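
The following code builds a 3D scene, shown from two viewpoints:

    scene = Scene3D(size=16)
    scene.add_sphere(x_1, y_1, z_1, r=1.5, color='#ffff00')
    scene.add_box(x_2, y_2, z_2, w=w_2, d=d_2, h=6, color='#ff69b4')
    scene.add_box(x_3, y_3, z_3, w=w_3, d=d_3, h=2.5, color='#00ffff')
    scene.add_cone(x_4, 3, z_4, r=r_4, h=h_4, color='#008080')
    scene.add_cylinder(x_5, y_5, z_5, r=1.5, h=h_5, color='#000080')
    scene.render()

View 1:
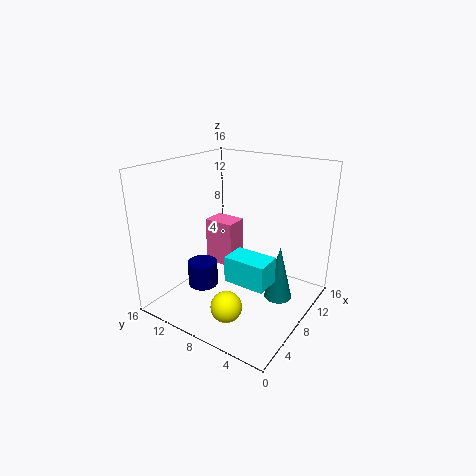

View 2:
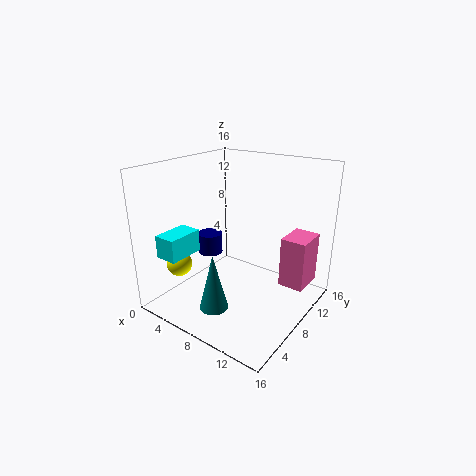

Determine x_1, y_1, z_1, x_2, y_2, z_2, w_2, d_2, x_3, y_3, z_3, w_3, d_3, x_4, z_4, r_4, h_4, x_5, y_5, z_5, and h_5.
x_1 = 1.5
y_1 = 5
z_1 = 4
x_2 = 11.5
y_2 = 11.5
z_2 = 1.5
w_2 = 3
d_2 = 4
x_3 = 2
y_3 = 1.5
z_3 = 6.5
w_3 = 2.5
d_3 = 4
x_4 = 8.5
z_4 = 2
r_4 = 1.5
h_4 = 6
x_5 = 3
y_5 = 9
z_5 = 4.5
h_5 = 2.5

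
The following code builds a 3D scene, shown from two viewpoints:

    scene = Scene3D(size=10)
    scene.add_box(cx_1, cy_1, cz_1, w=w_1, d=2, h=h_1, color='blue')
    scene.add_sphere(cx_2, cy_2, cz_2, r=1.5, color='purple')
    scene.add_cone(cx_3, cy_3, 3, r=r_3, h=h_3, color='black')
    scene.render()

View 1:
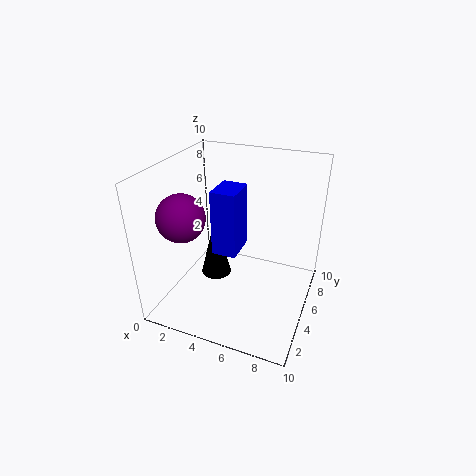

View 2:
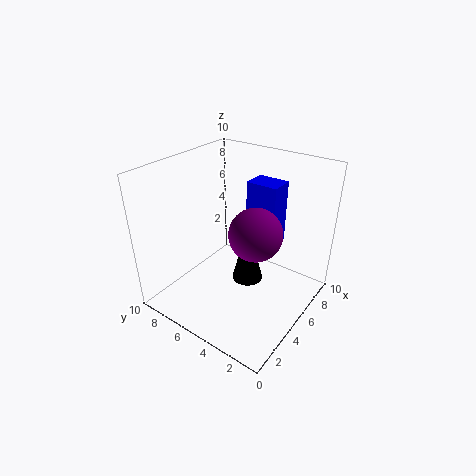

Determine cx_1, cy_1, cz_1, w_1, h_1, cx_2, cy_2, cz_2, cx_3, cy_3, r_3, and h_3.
cx_1 = 4.5, cy_1 = 2, cz_1 = 5.5, w_1 = 1.5, h_1 = 4, cx_2 = 2.5, cy_2 = 2, cz_2 = 7.5, cx_3 = 4, cy_3 = 3.5, r_3 = 1, h_3 = 4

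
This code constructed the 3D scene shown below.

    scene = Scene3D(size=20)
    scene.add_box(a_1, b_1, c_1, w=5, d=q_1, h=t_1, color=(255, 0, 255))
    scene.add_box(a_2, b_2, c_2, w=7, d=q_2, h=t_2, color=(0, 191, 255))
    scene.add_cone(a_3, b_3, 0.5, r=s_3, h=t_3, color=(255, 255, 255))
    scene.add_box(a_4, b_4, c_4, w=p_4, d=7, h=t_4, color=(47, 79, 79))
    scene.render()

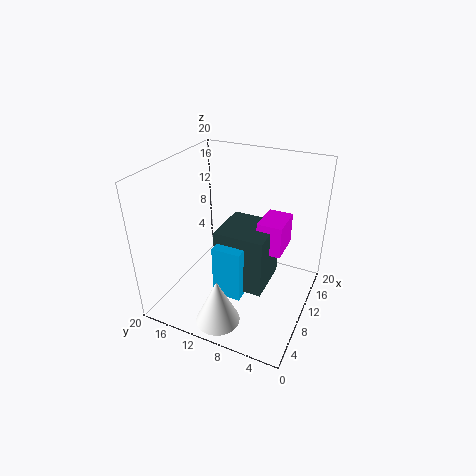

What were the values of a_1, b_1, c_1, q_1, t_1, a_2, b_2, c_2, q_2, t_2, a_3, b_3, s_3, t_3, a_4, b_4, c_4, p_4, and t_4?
a_1 = 10.5
b_1 = 4
c_1 = 8
q_1 = 3.5
t_1 = 4.5
a_2 = 6
b_2 = 8
c_2 = 2.5
q_2 = 4
t_2 = 7.5
a_3 = 3.5
b_3 = 10
s_3 = 3
t_3 = 6.5
a_4 = 7.5
b_4 = 5.5
c_4 = 3
p_4 = 7
t_4 = 8.5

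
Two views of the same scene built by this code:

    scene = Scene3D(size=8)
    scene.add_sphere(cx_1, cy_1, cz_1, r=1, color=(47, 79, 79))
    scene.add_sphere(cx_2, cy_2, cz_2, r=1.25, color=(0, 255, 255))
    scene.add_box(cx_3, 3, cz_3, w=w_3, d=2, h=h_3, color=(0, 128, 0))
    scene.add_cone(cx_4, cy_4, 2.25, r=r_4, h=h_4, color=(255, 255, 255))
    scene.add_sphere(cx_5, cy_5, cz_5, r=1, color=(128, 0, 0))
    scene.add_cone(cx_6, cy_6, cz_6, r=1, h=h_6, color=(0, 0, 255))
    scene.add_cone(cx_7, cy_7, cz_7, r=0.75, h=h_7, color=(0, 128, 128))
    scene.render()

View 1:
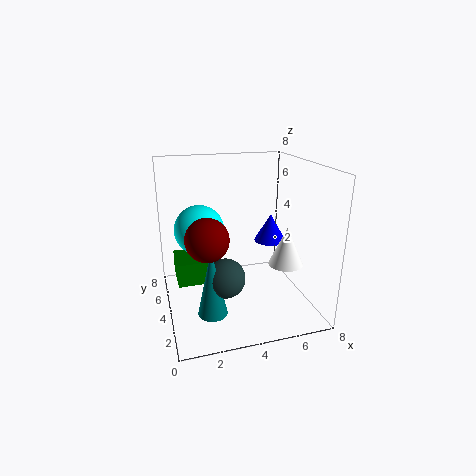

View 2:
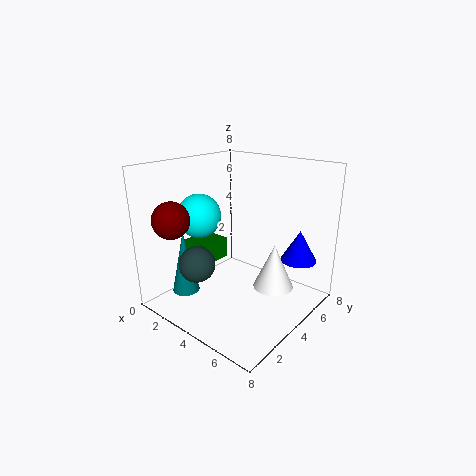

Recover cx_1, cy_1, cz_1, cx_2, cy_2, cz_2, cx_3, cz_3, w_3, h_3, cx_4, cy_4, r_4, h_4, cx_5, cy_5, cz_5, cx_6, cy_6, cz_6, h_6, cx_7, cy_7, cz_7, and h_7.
cx_1 = 2.75
cy_1 = 2
cz_1 = 2.75
cx_2 = 1.75
cy_2 = 3.25
cz_2 = 5
cx_3 = 0.5
cz_3 = 2
w_3 = 1.75
h_3 = 1.25
cx_4 = 6.75
cy_4 = 3.5
r_4 = 1
h_4 = 2.25
cx_5 = 1.75
cy_5 = 1.25
cz_5 = 5.25
cx_6 = 6.75
cy_6 = 6
cz_6 = 2.75
h_6 = 1.75
cx_7 = 2
cy_7 = 1.75
cz_7 = 1
h_7 = 3.5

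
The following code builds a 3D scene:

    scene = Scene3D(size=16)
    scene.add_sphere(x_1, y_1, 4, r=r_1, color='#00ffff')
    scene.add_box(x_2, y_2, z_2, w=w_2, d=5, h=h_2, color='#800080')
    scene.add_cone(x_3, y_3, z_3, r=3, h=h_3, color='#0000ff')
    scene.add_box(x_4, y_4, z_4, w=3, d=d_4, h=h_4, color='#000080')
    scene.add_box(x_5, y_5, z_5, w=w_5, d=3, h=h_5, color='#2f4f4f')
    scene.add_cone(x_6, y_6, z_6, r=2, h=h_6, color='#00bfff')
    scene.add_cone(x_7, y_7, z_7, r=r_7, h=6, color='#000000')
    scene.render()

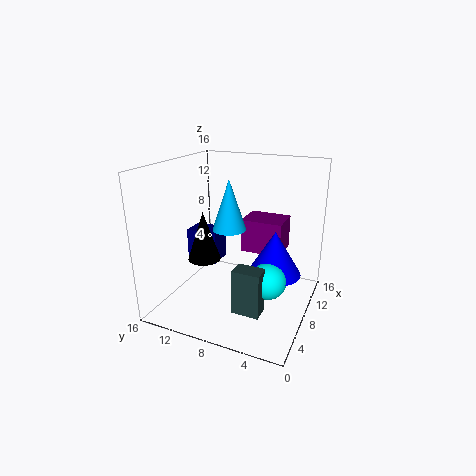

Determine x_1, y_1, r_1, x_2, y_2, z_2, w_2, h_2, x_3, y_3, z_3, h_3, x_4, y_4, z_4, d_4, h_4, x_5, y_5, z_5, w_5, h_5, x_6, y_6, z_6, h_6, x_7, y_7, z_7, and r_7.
x_1 = 7; y_1 = 4; r_1 = 2; x_2 = 11; y_2 = 4; z_2 = 5; w_2 = 4; h_2 = 4; x_3 = 9; y_3 = 4; z_3 = 4; h_3 = 5; x_4 = 10; y_4 = 12; z_4 = 3; d_4 = 4; h_4 = 4; x_5 = 4; y_5 = 4; z_5 = 1; w_5 = 2; h_5 = 5; x_6 = 10; y_6 = 10; z_6 = 8; h_6 = 6; x_7 = 9; y_7 = 13; z_7 = 4; r_7 = 2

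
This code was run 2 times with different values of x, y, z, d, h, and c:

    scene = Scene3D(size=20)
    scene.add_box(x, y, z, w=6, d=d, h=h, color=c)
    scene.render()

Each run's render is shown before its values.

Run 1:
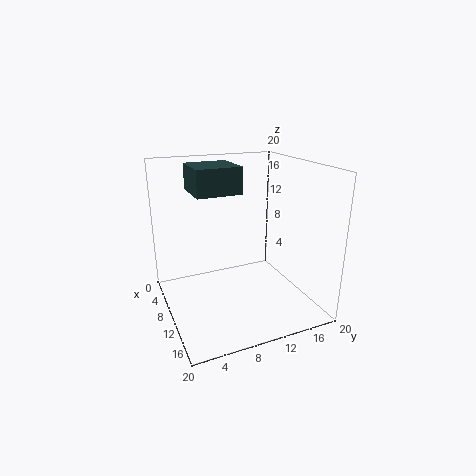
x = 5.5; y = 4; z = 16.5; d = 6; h = 3.5; c = 'darkslategray'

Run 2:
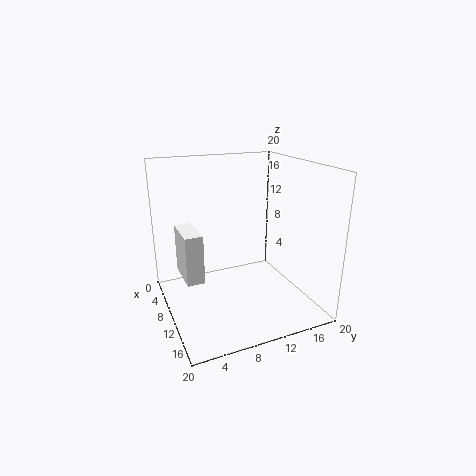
x = 4; y = 2.5; z = 4; d = 2.5; h = 7; c = 'white'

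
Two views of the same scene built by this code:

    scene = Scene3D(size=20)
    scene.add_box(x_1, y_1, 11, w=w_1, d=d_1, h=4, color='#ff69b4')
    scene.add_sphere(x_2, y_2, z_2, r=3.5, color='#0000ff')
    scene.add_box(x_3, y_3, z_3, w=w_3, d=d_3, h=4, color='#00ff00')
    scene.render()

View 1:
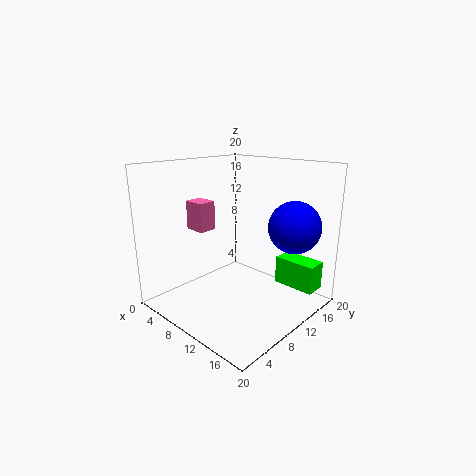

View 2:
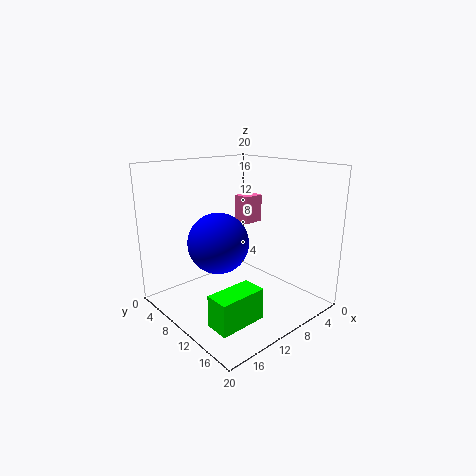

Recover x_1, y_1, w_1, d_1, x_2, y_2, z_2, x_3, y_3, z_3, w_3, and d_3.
x_1 = 4
y_1 = 6
w_1 = 3
d_1 = 2.5
x_2 = 16.5
y_2 = 14
z_2 = 12
x_3 = 13
y_3 = 15
z_3 = 2.5
w_3 = 6
d_3 = 3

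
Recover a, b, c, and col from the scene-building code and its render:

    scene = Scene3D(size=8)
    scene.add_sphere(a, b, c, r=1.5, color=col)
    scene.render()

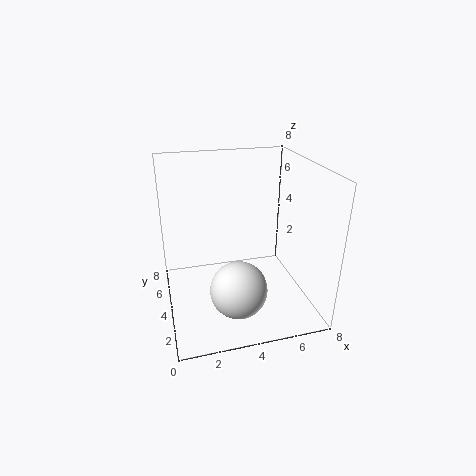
a = 3.5
b = 2
c = 2
col = 'white'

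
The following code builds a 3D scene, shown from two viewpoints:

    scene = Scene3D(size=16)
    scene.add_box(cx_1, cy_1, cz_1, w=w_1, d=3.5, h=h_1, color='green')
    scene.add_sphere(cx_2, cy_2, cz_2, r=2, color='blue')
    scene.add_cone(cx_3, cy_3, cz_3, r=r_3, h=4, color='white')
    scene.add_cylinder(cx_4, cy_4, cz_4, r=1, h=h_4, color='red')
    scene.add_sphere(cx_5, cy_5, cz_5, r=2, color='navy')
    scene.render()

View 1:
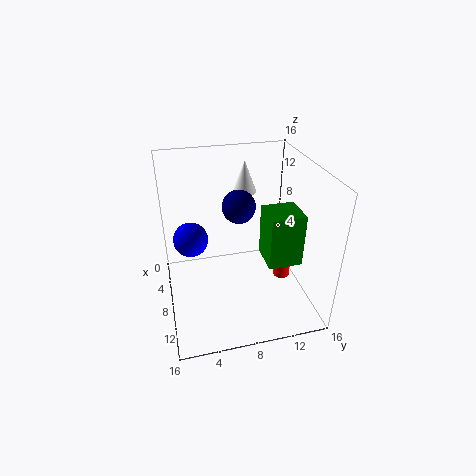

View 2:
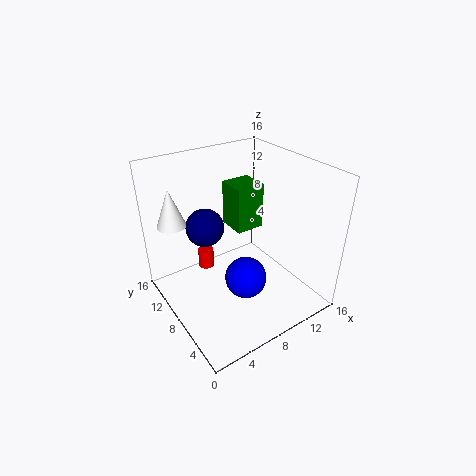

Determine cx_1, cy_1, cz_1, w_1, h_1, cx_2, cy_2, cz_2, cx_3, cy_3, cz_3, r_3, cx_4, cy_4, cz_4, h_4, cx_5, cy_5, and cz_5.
cx_1 = 9.5; cy_1 = 10; cz_1 = 7; w_1 = 3.5; h_1 = 5.5; cx_2 = 5.5; cy_2 = 3; cz_2 = 7; cx_3 = 1.5; cy_3 = 10.5; cz_3 = 10.5; r_3 = 1.5; cx_4 = 7; cy_4 = 14; cz_4 = 1; h_4 = 2.5; cx_5 = 4.5; cy_5 = 9; cz_5 = 10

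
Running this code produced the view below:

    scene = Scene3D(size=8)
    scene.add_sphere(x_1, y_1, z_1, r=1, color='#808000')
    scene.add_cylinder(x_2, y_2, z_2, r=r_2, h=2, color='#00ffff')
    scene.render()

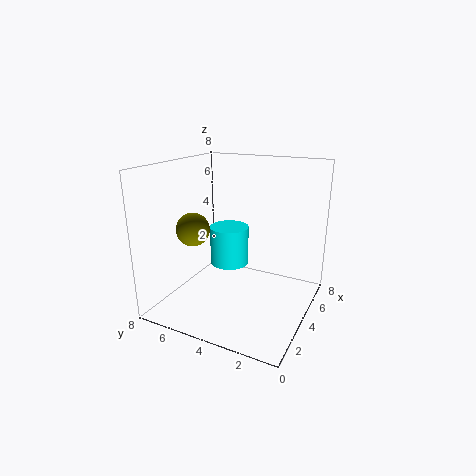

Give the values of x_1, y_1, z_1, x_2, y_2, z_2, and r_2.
x_1 = 4; y_1 = 7; z_1 = 4; x_2 = 3; y_2 = 4; z_2 = 3; r_2 = 1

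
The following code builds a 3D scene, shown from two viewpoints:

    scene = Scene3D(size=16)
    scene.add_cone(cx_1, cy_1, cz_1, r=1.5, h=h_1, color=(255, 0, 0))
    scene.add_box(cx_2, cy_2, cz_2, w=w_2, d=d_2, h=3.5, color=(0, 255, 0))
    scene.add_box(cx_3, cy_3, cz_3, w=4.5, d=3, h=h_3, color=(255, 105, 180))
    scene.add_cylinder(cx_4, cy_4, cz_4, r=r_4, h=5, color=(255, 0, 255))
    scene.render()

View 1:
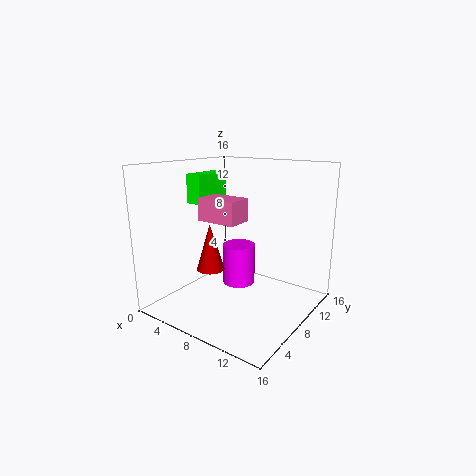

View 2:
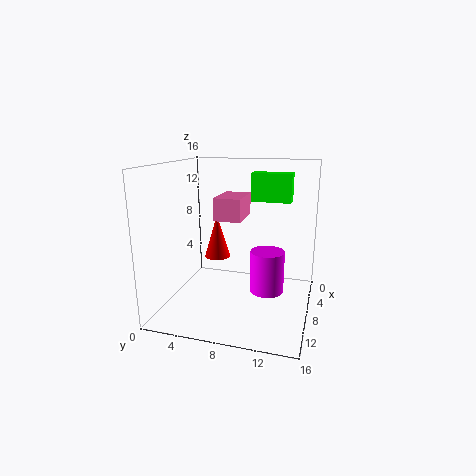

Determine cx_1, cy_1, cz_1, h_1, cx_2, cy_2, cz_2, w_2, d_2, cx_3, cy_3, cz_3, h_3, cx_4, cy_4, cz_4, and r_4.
cx_1 = 6.5
cy_1 = 5
cz_1 = 5
h_1 = 5
cx_2 = 0.5
cy_2 = 8
cz_2 = 11
w_2 = 2
d_2 = 5
cx_3 = 4.5
cy_3 = 5.5
cz_3 = 10
h_3 = 2.5
cx_4 = 6
cy_4 = 11
cz_4 = 1
r_4 = 2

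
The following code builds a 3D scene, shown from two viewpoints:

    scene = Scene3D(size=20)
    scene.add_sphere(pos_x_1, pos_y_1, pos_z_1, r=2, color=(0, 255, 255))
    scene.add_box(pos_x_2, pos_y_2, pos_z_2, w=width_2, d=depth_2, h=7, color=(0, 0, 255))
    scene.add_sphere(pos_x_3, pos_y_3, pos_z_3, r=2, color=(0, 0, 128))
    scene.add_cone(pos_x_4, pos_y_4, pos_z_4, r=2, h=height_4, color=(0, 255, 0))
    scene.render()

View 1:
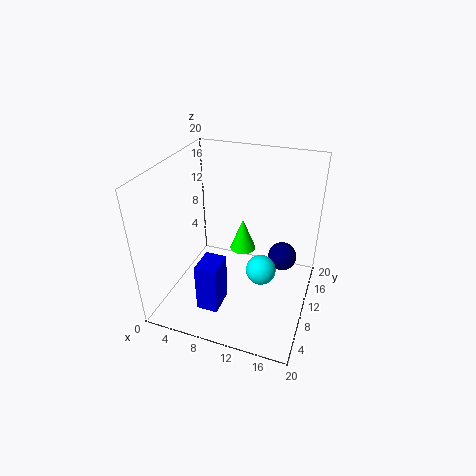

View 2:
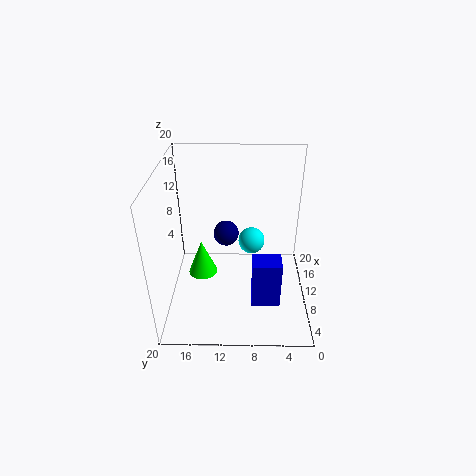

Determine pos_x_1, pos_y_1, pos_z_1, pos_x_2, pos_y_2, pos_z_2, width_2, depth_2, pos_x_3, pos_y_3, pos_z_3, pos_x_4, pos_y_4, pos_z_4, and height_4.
pos_x_1 = 14, pos_y_1 = 8, pos_z_1 = 7, pos_x_2 = 6, pos_y_2 = 4, pos_z_2 = 1, width_2 = 3, depth_2 = 4, pos_x_3 = 16, pos_y_3 = 12, pos_z_3 = 7, pos_x_4 = 9, pos_y_4 = 15, pos_z_4 = 5, height_4 = 5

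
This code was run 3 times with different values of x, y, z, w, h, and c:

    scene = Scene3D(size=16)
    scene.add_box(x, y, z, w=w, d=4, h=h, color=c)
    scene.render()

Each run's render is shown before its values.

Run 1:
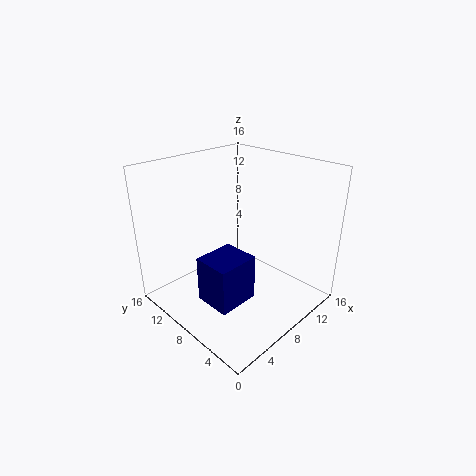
x = 2.5
y = 4.5
z = 2.5
w = 4.5
h = 5
c = 'navy'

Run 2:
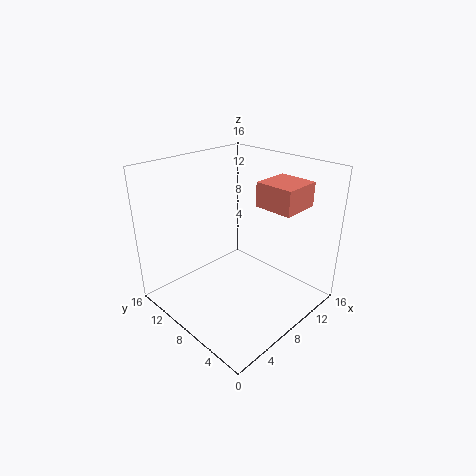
x = 8
y = 1.5
z = 12.5
w = 4
h = 2.5
c = 'salmon'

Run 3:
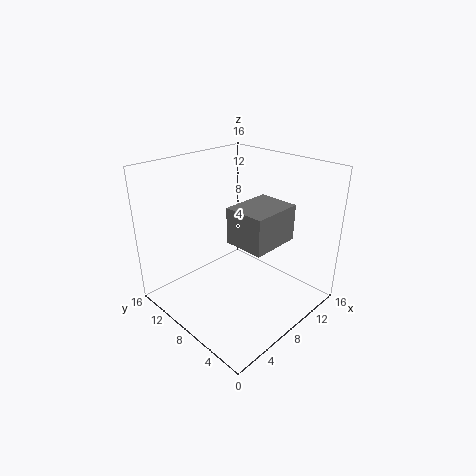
x = 4
y = 1.5
z = 10
w = 5
h = 3.5
c = 'gray'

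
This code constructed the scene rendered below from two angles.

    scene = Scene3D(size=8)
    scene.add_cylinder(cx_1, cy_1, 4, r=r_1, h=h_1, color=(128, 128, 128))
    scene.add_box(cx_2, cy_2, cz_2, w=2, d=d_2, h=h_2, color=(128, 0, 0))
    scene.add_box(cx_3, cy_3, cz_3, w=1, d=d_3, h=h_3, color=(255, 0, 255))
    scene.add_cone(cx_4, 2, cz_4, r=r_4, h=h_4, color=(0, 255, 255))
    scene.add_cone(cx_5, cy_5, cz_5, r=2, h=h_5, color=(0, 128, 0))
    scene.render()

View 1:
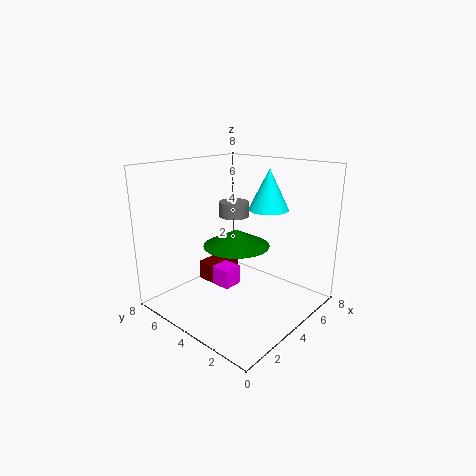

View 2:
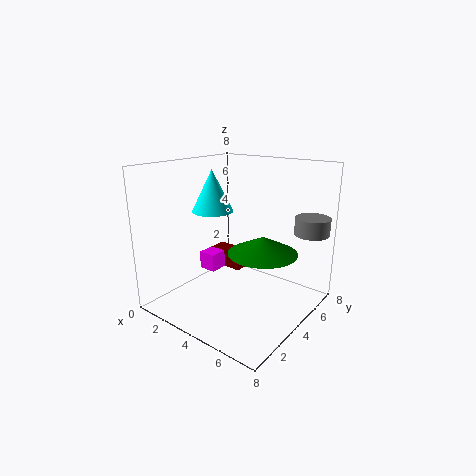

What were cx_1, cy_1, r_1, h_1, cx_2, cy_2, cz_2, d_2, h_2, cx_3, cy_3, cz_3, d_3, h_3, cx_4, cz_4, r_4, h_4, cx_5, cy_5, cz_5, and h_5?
cx_1 = 7; cy_1 = 7; r_1 = 1; h_1 = 1; cx_2 = 2; cy_2 = 4; cz_2 = 2; d_2 = 1; h_2 = 1; cx_3 = 2; cy_3 = 3; cz_3 = 2; d_3 = 1; h_3 = 1; cx_4 = 4; cz_4 = 6; r_4 = 1; h_4 = 2; cx_5 = 5; cy_5 = 5; cz_5 = 3; h_5 = 1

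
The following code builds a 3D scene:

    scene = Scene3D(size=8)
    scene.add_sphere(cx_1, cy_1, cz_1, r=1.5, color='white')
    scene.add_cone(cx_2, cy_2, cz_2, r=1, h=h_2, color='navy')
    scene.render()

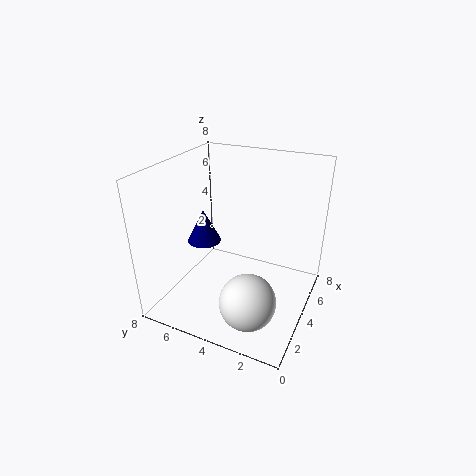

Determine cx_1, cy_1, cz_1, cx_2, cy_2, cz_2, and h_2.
cx_1 = 2; cy_1 = 2.5; cz_1 = 1.5; cx_2 = 4.5; cy_2 = 6.5; cz_2 = 3; h_2 = 2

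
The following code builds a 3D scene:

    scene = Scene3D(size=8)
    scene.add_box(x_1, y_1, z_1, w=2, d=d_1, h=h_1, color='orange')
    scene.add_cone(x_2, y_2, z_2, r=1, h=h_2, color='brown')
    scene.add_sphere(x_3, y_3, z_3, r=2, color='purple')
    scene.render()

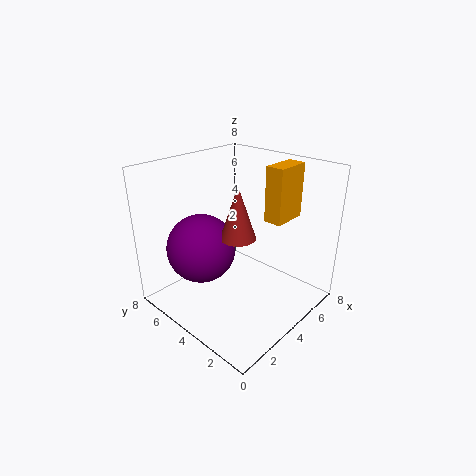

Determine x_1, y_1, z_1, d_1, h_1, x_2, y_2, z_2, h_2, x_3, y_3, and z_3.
x_1 = 5, y_1 = 2, z_1 = 5, d_1 = 1, h_1 = 3, x_2 = 4, y_2 = 4, z_2 = 4, h_2 = 3, x_3 = 3, y_3 = 6, z_3 = 3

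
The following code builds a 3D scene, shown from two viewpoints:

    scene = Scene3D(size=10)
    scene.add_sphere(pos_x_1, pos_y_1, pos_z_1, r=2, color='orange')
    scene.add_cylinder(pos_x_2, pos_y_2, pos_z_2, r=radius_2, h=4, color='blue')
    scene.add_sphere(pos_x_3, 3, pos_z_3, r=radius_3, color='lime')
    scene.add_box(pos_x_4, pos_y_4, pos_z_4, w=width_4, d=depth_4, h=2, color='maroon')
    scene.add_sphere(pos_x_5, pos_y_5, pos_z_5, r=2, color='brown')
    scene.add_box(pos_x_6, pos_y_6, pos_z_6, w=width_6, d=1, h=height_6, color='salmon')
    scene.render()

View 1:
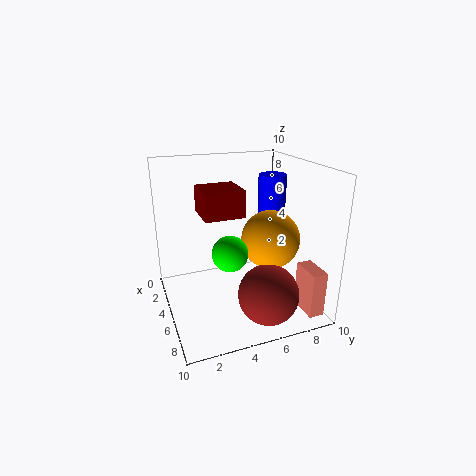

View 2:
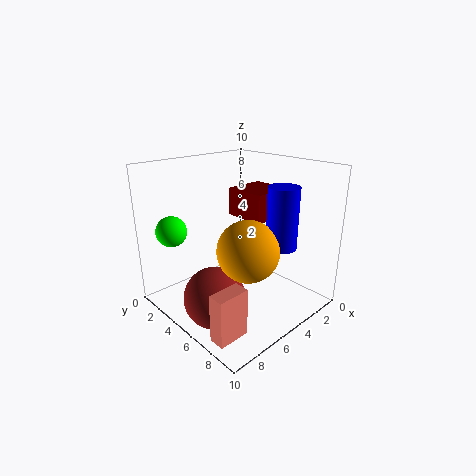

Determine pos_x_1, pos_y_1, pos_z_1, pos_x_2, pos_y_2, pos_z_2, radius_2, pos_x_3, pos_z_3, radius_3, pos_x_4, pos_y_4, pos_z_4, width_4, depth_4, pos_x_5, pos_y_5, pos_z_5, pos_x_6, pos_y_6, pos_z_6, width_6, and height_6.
pos_x_1 = 6; pos_y_1 = 7; pos_z_1 = 5; pos_x_2 = 4; pos_y_2 = 8; pos_z_2 = 5; radius_2 = 1; pos_x_3 = 9; pos_z_3 = 6; radius_3 = 1; pos_x_4 = 1; pos_y_4 = 3; pos_z_4 = 6; width_4 = 3; depth_4 = 3; pos_x_5 = 8; pos_y_5 = 6; pos_z_5 = 2; pos_x_6 = 8; pos_y_6 = 8; pos_z_6 = 1; width_6 = 2; height_6 = 3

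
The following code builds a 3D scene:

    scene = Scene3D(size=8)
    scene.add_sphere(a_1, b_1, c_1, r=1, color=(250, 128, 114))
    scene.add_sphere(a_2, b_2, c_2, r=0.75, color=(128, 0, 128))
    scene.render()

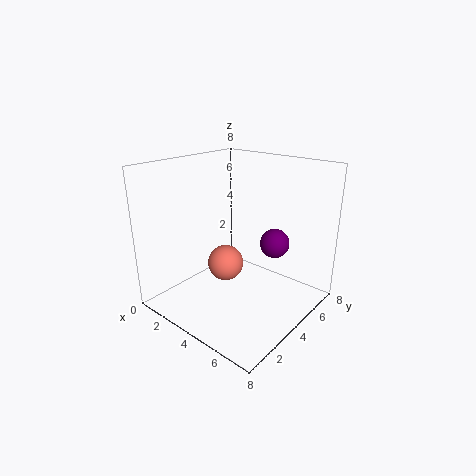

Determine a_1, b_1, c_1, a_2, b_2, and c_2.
a_1 = 3.5, b_1 = 3.5, c_1 = 2.5, a_2 = 6.25, b_2 = 4.25, c_2 = 4.25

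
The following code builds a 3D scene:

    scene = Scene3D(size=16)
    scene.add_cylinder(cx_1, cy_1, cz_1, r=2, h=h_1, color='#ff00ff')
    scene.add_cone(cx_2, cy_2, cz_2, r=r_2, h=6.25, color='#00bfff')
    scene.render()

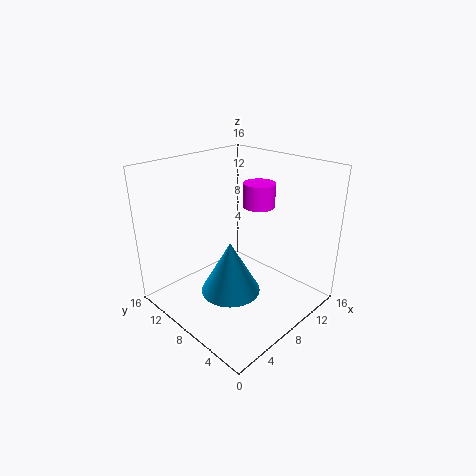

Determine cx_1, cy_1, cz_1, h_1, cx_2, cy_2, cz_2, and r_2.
cx_1 = 14
cy_1 = 10.25
cz_1 = 9.5
h_1 = 3
cx_2 = 7.5
cy_2 = 8.75
cz_2 = 1
r_2 = 3.5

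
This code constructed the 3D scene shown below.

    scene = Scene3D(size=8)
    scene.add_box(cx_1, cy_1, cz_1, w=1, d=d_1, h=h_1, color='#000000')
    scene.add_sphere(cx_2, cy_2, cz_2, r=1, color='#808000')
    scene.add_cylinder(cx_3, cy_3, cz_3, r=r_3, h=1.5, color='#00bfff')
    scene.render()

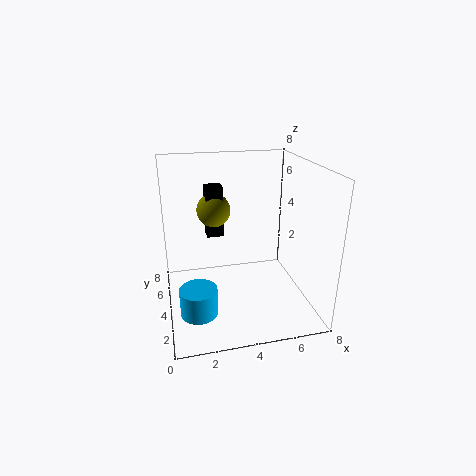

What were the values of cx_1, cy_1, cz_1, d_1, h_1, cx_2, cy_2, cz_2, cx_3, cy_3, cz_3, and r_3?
cx_1 = 2.5, cy_1 = 5.5, cz_1 = 3.5, d_1 = 1, h_1 = 3, cx_2 = 3, cy_2 = 6, cz_2 = 5, cx_3 = 1.5, cy_3 = 2.5, cz_3 = 0.5, r_3 = 1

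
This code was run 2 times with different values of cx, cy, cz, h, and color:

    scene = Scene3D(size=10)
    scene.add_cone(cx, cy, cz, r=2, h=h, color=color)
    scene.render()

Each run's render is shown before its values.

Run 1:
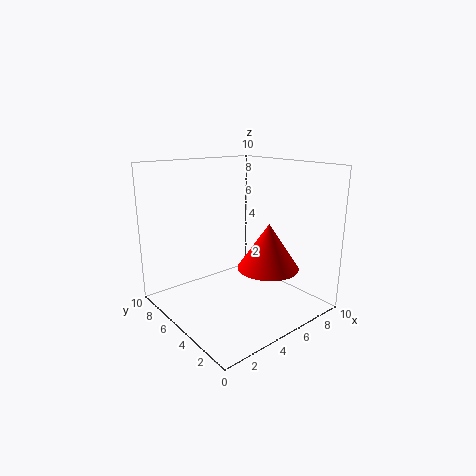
cx = 5.5, cy = 2.5, cz = 3.5, h = 3, color = 'red'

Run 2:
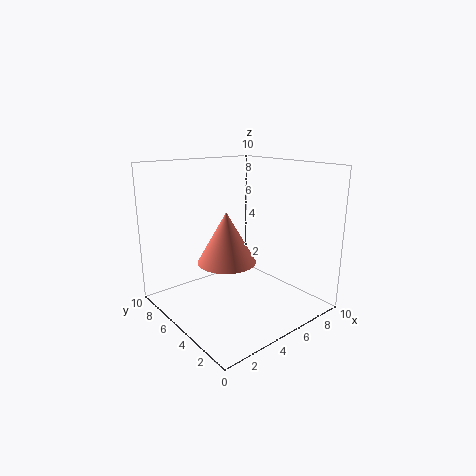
cx = 4, cy = 5, cz = 3.5, h = 3.5, color = 'salmon'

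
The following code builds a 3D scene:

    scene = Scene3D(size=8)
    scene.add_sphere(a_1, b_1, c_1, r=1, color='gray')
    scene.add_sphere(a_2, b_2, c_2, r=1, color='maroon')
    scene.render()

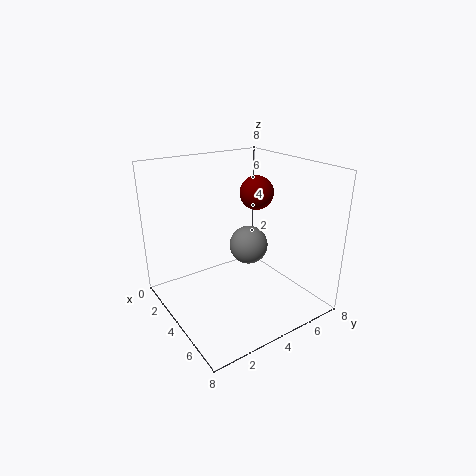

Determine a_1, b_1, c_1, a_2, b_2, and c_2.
a_1 = 5
b_1 = 4
c_1 = 4
a_2 = 3
b_2 = 6
c_2 = 6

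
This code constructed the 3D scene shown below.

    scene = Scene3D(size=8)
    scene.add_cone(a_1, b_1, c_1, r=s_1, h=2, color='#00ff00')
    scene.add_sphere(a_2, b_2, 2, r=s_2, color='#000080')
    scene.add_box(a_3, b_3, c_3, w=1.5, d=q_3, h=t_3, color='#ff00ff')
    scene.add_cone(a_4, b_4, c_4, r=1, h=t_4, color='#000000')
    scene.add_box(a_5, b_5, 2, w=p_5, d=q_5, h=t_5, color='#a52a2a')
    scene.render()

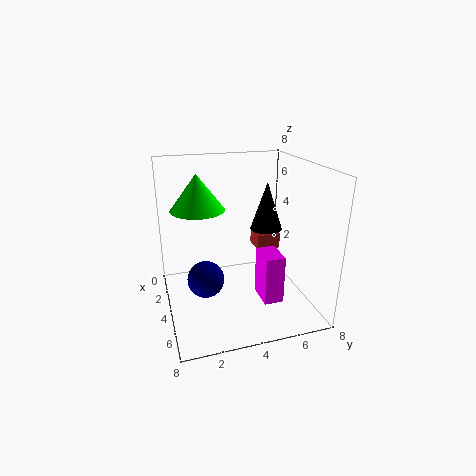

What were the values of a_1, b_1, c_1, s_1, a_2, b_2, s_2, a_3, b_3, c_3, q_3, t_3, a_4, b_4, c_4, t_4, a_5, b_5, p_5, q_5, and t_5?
a_1 = 3, b_1 = 2, c_1 = 5.5, s_1 = 1.5, a_2 = 4.5, b_2 = 2, s_2 = 1, a_3 = 5.5, b_3 = 4.5, c_3 = 1.5, q_3 = 1, t_3 = 2.5, a_4 = 2, b_4 = 6.5, c_4 = 3.5, t_4 = 3, a_5 = 0.5, b_5 = 6, p_5 = 1.5, q_5 = 1.5, t_5 = 1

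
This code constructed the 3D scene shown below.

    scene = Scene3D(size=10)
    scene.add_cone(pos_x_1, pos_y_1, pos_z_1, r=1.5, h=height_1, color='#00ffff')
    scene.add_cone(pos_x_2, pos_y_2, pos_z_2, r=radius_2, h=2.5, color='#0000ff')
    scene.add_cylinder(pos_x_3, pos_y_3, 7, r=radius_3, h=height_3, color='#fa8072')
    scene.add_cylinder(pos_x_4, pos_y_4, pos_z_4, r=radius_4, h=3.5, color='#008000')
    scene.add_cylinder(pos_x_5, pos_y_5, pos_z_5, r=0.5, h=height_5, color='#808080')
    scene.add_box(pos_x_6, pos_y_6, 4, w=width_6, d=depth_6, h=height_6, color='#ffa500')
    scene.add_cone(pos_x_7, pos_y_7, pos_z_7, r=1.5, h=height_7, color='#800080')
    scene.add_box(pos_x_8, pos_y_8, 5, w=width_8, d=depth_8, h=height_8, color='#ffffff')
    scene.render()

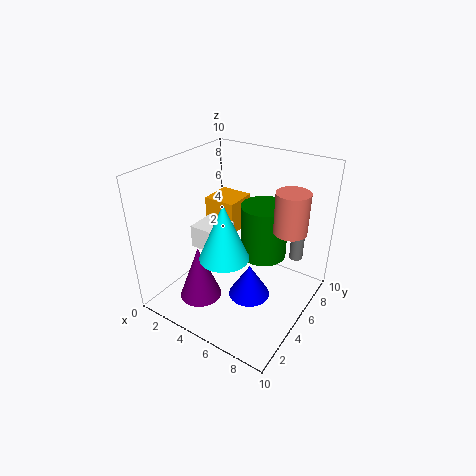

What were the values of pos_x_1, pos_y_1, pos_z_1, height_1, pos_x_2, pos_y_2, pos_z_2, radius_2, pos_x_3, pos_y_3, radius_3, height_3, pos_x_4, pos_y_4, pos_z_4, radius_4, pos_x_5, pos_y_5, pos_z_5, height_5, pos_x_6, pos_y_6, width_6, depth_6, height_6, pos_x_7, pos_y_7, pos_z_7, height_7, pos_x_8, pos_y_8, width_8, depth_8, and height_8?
pos_x_1 = 6, pos_y_1 = 2, pos_z_1 = 5.5, height_1 = 3.5, pos_x_2 = 6, pos_y_2 = 5, pos_z_2 = 0.5, radius_2 = 1.5, pos_x_3 = 9, pos_y_3 = 4.5, radius_3 = 1, height_3 = 2.5, pos_x_4 = 7, pos_y_4 = 5, pos_z_4 = 4.5, radius_4 = 1.5, pos_x_5 = 8, pos_y_5 = 8.5, pos_z_5 = 2.5, height_5 = 3, pos_x_6 = 1, pos_y_6 = 6.5, width_6 = 2.5, depth_6 = 2.5, height_6 = 2.5, pos_x_7 = 3, pos_y_7 = 3, pos_z_7 = 0.5, height_7 = 4, pos_x_8 = 3, pos_y_8 = 2.5, width_8 = 2, depth_8 = 2, height_8 = 1.5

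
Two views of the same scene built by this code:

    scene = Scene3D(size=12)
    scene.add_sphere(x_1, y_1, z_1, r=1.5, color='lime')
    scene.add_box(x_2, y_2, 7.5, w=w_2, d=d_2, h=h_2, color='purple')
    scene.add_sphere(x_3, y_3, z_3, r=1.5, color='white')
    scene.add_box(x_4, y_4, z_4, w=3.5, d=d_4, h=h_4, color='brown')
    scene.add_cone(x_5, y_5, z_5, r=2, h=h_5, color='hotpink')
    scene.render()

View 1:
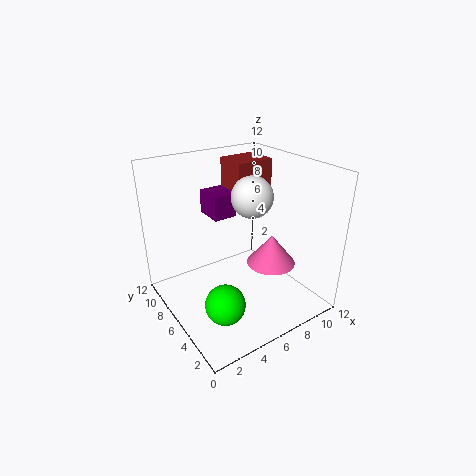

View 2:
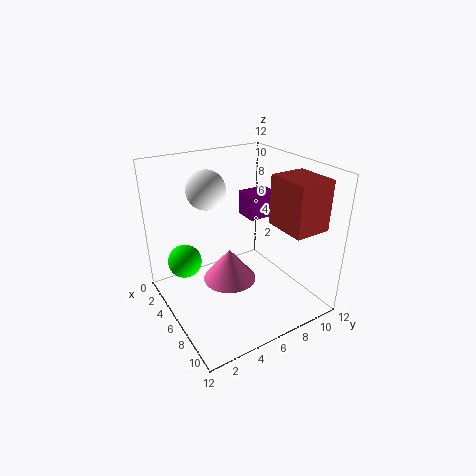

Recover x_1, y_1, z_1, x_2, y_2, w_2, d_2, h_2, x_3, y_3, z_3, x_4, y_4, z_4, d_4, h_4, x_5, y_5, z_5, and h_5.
x_1 = 2.5
y_1 = 2.5
z_1 = 3
x_2 = 4.5
y_2 = 7
w_2 = 2
d_2 = 2.5
h_2 = 2
x_3 = 5.5
y_3 = 3.5
z_3 = 10.5
x_4 = 7.5
y_4 = 8
z_4 = 7.5
d_4 = 3
h_4 = 4
x_5 = 8
y_5 = 4
z_5 = 4
h_5 = 2.5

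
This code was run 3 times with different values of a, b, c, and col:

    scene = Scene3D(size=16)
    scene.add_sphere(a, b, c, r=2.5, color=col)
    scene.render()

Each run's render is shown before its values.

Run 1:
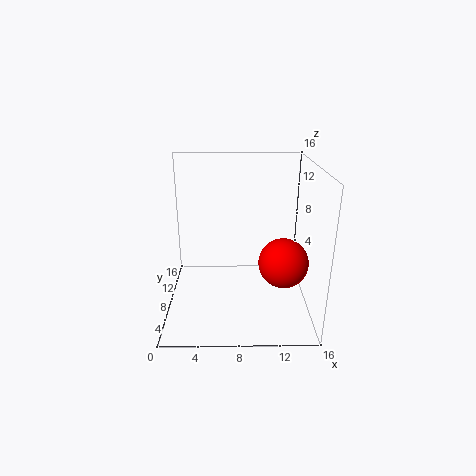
a = 12.5, b = 4, c = 7, col = 'red'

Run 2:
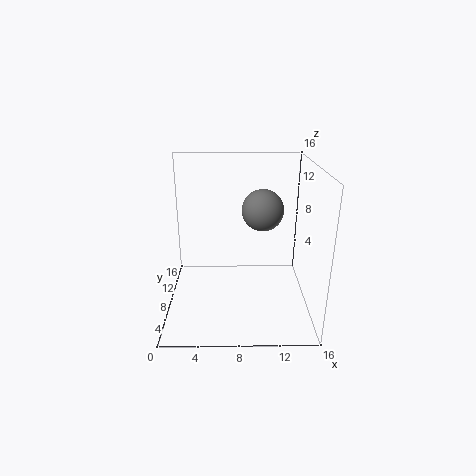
a = 11, b = 11.5, c = 10, col = 'gray'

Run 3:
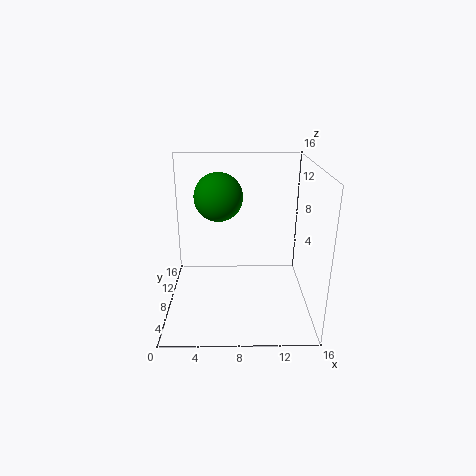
a = 6, b = 7, c = 13, col = 'green'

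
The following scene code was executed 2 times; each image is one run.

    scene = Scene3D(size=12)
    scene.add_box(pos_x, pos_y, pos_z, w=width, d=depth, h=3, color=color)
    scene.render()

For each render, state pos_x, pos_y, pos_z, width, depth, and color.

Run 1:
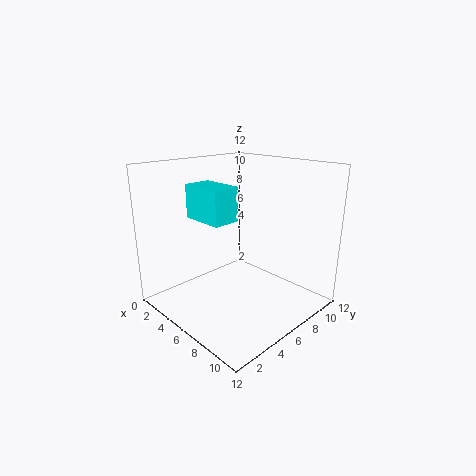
pos_x = 1; pos_y = 4.5; pos_z = 7; width = 4; depth = 2.5; color = 'cyan'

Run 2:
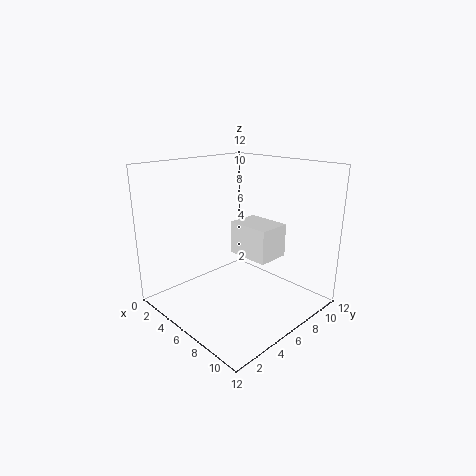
pos_x = 3.5; pos_y = 7.5; pos_z = 3.5; width = 4; depth = 3; color = 'white'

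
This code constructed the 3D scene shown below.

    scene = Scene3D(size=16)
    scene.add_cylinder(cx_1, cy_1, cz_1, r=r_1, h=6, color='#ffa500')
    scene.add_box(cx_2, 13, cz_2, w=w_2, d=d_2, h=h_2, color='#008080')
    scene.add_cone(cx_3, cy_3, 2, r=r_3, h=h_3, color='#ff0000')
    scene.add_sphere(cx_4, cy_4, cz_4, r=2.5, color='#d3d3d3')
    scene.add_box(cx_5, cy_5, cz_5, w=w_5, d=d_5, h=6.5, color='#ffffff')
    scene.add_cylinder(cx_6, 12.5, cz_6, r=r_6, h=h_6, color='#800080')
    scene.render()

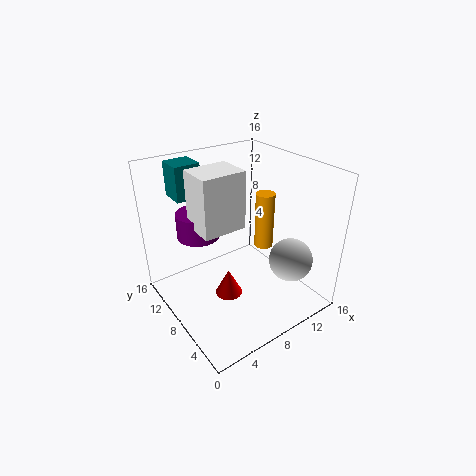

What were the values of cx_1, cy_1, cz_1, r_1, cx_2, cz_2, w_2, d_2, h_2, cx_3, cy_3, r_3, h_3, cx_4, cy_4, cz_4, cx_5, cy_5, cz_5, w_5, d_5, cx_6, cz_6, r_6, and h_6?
cx_1 = 10; cy_1 = 6; cz_1 = 7.5; r_1 = 1; cx_2 = 3.5; cz_2 = 11.5; w_2 = 3; d_2 = 3; h_2 = 4; cx_3 = 6; cy_3 = 7; r_3 = 1.5; h_3 = 3; cx_4 = 13; cy_4 = 4.5; cz_4 = 5; cx_5 = 4; cy_5 = 8; cz_5 = 9; w_5 = 5; d_5 = 4; cx_6 = 5.5; cz_6 = 7; r_6 = 2.5; h_6 = 3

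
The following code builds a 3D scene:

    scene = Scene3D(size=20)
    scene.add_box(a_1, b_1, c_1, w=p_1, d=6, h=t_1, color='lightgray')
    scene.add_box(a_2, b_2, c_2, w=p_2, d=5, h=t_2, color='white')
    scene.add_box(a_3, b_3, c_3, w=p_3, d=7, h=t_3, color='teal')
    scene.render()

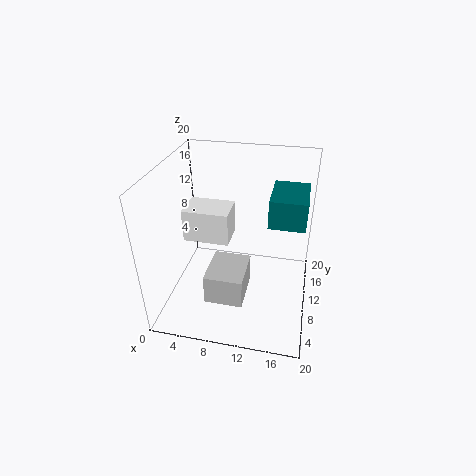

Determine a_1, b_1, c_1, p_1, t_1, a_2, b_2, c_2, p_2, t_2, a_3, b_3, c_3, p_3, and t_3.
a_1 = 7, b_1 = 3, c_1 = 4, p_1 = 5, t_1 = 4, a_2 = 1, b_2 = 12, c_2 = 7, p_2 = 7, t_2 = 5, a_3 = 14, b_3 = 10, c_3 = 12, p_3 = 5, t_3 = 4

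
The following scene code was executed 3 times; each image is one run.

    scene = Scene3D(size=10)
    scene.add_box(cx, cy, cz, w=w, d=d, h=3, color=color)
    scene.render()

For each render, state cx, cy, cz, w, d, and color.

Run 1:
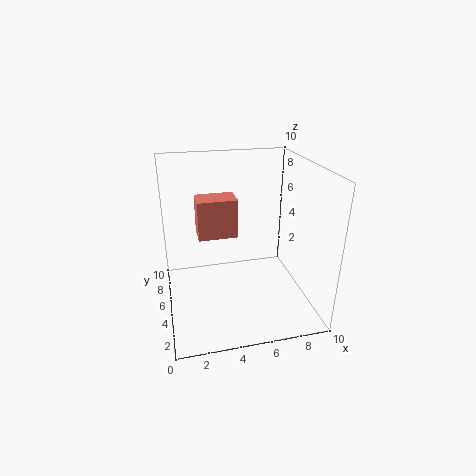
cx = 2.5, cy = 7, cz = 4, w = 3, d = 2, color = 'salmon'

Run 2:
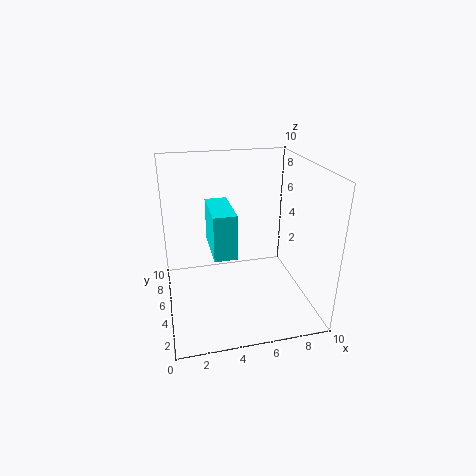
cx = 3, cy = 3, cz = 4.5, w = 1.5, d = 3.5, color = 'cyan'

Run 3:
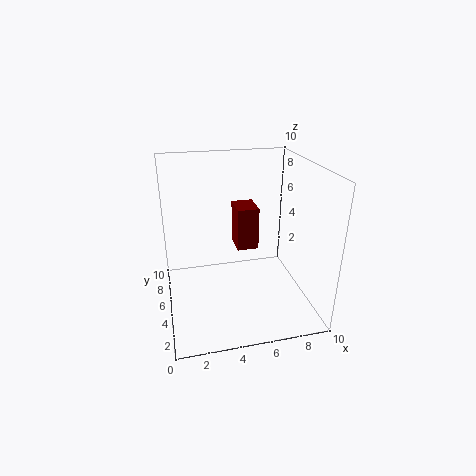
cx = 5, cy = 5, cz = 4, w = 1.5, d = 2, color = 'maroon'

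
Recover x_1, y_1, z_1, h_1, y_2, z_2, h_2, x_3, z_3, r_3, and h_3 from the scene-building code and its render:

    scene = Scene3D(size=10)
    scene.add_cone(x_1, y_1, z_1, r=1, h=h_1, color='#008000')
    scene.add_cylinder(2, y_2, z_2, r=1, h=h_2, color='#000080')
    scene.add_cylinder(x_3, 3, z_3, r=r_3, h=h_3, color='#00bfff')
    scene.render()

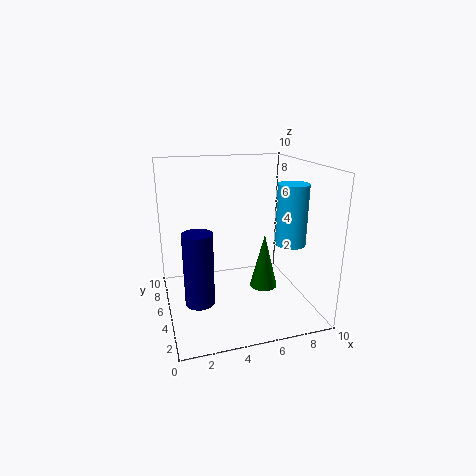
x_1 = 7, y_1 = 5, z_1 = 1, h_1 = 4, y_2 = 4, z_2 = 1, h_2 = 5, x_3 = 8, z_3 = 5, r_3 = 1, h_3 = 4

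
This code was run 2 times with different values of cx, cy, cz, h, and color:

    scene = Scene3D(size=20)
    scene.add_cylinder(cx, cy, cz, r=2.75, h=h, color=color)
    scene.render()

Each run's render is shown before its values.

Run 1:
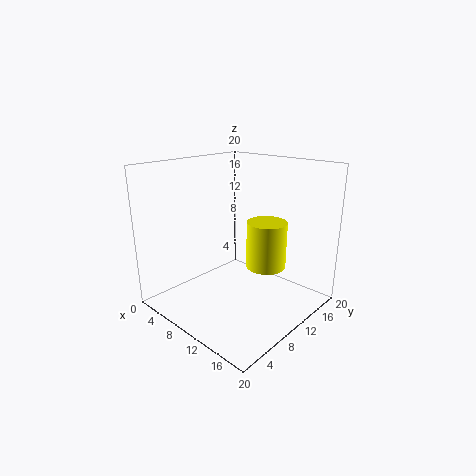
cx = 13.25, cy = 12.25, cz = 6, h = 6.5, color = 'yellow'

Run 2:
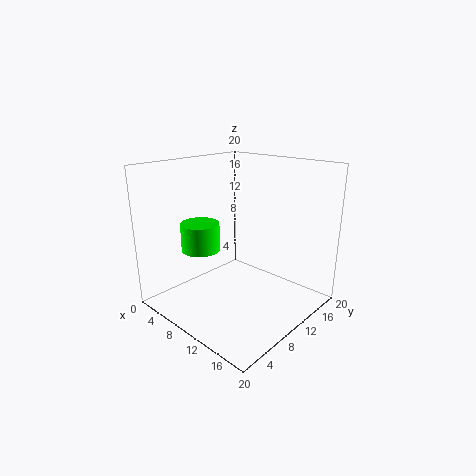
cx = 5.25, cy = 7.25, cz = 7.75, h = 4, color = 'lime'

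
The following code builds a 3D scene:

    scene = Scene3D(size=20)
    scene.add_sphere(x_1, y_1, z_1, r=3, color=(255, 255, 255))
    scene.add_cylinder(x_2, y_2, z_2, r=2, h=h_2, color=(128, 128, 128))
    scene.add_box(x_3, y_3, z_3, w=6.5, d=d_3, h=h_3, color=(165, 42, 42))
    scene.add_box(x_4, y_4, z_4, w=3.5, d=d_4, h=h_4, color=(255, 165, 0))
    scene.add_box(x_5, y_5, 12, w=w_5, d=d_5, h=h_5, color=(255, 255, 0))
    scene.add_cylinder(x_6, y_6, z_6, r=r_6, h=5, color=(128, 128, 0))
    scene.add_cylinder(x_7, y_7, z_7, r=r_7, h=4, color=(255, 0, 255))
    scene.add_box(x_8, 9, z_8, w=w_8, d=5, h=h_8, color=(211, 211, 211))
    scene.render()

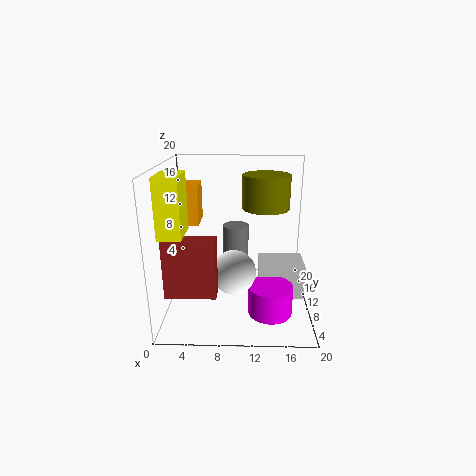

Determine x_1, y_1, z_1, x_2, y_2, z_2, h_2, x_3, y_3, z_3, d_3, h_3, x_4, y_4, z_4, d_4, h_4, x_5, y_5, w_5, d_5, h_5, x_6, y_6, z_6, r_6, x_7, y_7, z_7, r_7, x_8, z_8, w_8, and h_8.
x_1 = 9.5, y_1 = 7.5, z_1 = 6, x_2 = 9.5, y_2 = 15.5, z_2 = 0.5, h_2 = 9.5, x_3 = 1, y_3 = 3, z_3 = 4.5, d_3 = 2.5, h_3 = 7.5, x_4 = 1, y_4 = 10.5, z_4 = 11.5, d_4 = 4.5, h_4 = 5.5, x_5 = 0.5, y_5 = 3.5, w_5 = 3, d_5 = 5, h_5 = 7.5, x_6 = 14, y_6 = 14.5, z_6 = 13, r_6 = 3.5, x_7 = 14.5, y_7 = 6.5, z_7 = 0.5, r_7 = 3, x_8 = 13, z_8 = 1, w_8 = 6.5, h_8 = 5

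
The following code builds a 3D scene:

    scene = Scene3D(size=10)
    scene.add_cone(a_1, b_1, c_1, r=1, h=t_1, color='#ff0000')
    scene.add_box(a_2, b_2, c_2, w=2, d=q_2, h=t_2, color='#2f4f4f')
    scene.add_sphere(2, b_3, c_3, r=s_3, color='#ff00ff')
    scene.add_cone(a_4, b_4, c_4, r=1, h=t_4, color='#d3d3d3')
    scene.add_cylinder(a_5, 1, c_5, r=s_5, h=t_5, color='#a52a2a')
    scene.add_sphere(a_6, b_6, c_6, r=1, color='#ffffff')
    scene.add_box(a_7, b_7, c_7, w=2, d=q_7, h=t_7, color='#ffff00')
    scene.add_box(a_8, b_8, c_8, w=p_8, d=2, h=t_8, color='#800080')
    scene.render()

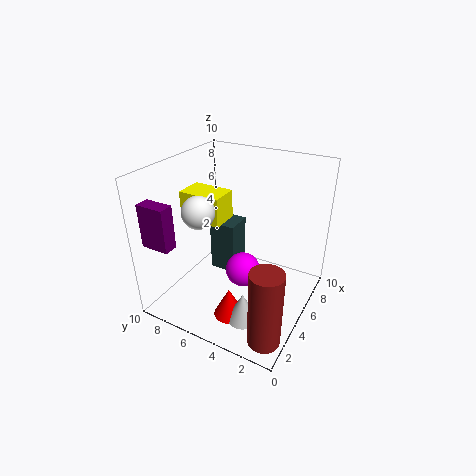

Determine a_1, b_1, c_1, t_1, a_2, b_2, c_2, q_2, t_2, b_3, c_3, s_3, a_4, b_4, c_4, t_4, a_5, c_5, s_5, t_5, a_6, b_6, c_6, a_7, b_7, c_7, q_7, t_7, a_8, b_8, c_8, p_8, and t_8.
a_1 = 2; b_1 = 4; c_1 = 1; t_1 = 2; a_2 = 6; b_2 = 6; c_2 = 1; q_2 = 2; t_2 = 4; b_3 = 3; c_3 = 5; s_3 = 1; a_4 = 2; b_4 = 3; c_4 = 1; t_4 = 2; a_5 = 1; c_5 = 1; s_5 = 1; t_5 = 5; a_6 = 2; b_6 = 6; c_6 = 8; a_7 = 4; b_7 = 6; c_7 = 6; q_7 = 3; t_7 = 2; a_8 = 1; b_8 = 8; c_8 = 5; p_8 = 1; t_8 = 3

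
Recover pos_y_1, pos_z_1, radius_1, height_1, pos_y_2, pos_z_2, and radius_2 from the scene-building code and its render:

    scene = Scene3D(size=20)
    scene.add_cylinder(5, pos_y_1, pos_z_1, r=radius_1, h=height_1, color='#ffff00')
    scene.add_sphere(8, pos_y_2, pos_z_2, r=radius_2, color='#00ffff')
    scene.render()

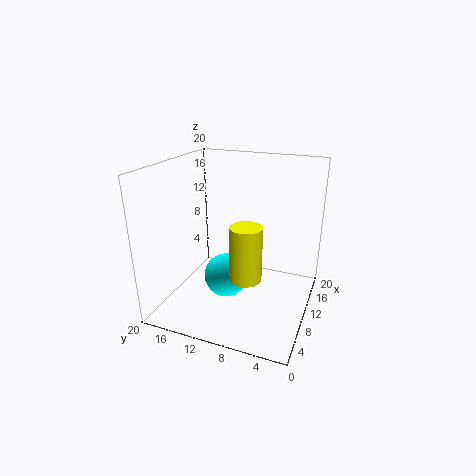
pos_y_1 = 7; pos_z_1 = 7; radius_1 = 2; height_1 = 7; pos_y_2 = 11; pos_z_2 = 5; radius_2 = 3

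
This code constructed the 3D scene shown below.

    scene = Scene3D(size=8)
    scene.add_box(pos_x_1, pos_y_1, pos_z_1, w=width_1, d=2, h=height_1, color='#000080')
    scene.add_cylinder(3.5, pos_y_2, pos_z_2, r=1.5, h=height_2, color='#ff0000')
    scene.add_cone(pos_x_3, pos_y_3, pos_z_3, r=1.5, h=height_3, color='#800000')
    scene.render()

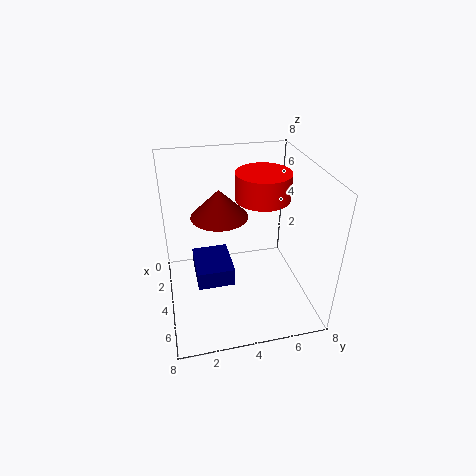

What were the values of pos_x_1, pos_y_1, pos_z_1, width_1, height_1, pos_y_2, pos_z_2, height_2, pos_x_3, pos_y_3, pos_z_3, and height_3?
pos_x_1 = 3; pos_y_1 = 1.5; pos_z_1 = 2; width_1 = 2.5; height_1 = 1; pos_y_2 = 5.5; pos_z_2 = 6; height_2 = 1.5; pos_x_3 = 4; pos_y_3 = 3; pos_z_3 = 5.5; height_3 = 1.5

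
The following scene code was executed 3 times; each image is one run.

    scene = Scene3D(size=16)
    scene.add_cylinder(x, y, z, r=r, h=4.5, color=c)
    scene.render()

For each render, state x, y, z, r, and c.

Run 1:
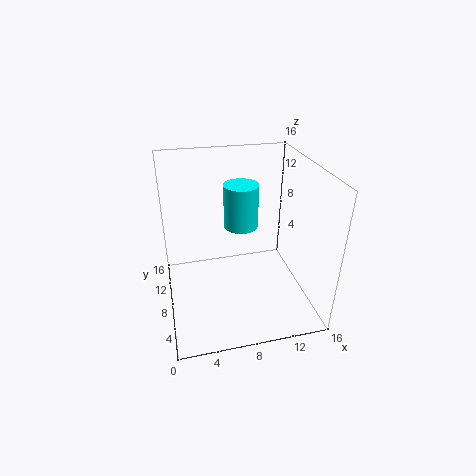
x = 8; y = 6.75; z = 10.25; r = 1.75; c = 'cyan'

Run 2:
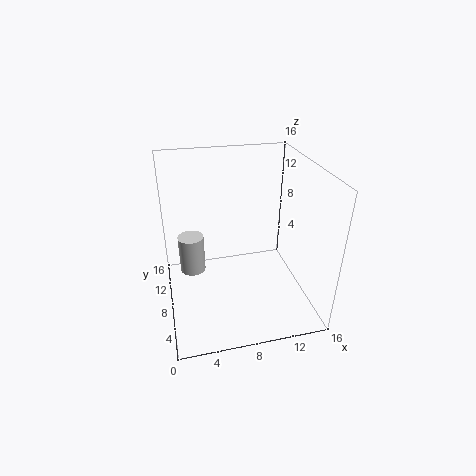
x = 3; y = 10.75; z = 2.75; r = 1.5; c = 'lightgray'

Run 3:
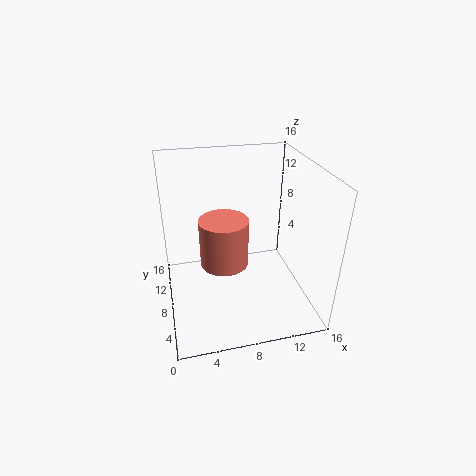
x = 5.5; y = 3.25; z = 8.5; r = 2.25; c = 'salmon'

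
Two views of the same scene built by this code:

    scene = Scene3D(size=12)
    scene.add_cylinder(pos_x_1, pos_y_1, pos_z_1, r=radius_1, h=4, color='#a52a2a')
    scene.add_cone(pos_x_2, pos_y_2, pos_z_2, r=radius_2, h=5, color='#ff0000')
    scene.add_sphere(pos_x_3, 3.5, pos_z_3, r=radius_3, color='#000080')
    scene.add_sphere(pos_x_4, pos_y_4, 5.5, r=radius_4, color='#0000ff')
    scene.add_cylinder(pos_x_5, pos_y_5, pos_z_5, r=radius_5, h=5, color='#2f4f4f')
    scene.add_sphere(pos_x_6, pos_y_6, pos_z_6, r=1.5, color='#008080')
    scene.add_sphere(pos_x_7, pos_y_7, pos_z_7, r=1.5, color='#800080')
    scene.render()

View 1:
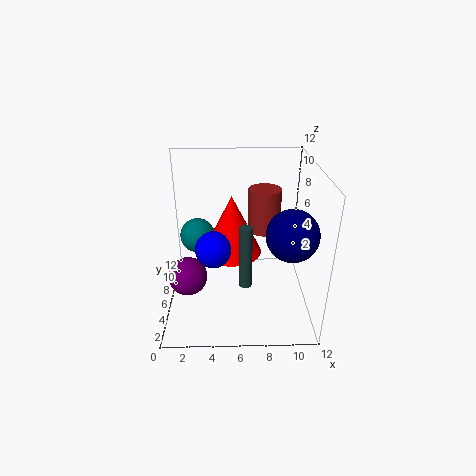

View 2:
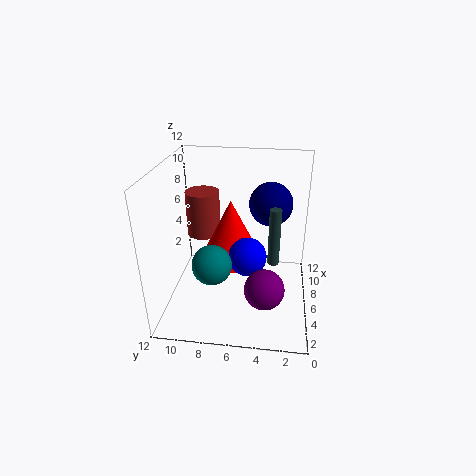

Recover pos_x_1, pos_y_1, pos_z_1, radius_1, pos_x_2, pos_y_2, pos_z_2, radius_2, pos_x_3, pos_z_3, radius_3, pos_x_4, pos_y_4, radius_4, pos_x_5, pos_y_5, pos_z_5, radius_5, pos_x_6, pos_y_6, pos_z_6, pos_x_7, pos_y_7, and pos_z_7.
pos_x_1 = 8.5, pos_y_1 = 9.5, pos_z_1 = 5, radius_1 = 1.5, pos_x_2 = 5.5, pos_y_2 = 6.5, pos_z_2 = 4.5, radius_2 = 2.5, pos_x_3 = 10, pos_z_3 = 7.5, radius_3 = 2, pos_x_4 = 4, pos_y_4 = 5, radius_4 = 1.5, pos_x_5 = 6.5, pos_y_5 = 3, pos_z_5 = 3.5, radius_5 = 0.5, pos_x_6 = 2.5, pos_y_6 = 7.5, pos_z_6 = 5.5, pos_x_7 = 2, pos_y_7 = 3.5, pos_z_7 = 4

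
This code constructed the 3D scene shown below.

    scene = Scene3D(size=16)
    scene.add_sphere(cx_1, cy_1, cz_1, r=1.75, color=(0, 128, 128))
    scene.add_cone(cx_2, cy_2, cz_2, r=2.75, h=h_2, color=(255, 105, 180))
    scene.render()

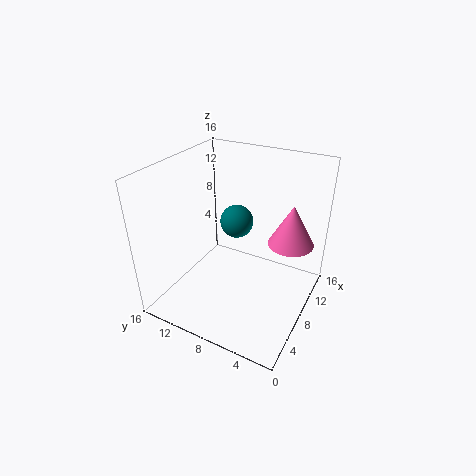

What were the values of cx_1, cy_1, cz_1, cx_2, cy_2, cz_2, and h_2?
cx_1 = 7.75, cy_1 = 8, cz_1 = 10.25, cx_2 = 13, cy_2 = 3.5, cz_2 = 5.75, h_2 = 5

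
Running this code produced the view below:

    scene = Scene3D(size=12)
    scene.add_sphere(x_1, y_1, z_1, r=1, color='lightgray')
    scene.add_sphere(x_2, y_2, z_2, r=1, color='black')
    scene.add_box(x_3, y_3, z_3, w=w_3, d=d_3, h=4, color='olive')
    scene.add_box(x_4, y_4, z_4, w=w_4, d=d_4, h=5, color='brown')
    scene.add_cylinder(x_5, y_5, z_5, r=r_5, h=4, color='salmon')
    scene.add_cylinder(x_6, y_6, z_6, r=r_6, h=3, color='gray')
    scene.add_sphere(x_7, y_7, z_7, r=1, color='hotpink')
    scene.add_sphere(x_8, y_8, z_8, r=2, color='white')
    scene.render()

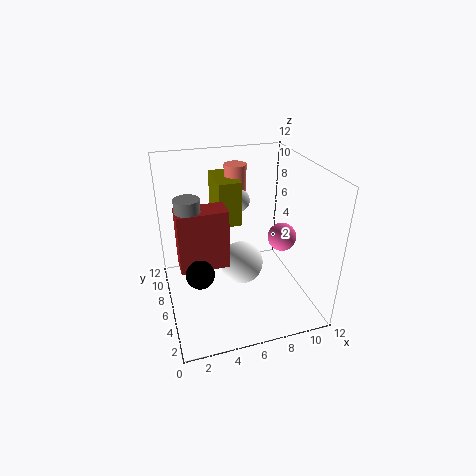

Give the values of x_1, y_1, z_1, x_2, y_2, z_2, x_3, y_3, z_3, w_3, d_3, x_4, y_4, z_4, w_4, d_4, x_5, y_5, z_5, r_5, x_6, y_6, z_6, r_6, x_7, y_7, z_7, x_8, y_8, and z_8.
x_1 = 7
y_1 = 9
z_1 = 8
x_2 = 2
y_2 = 2
z_2 = 6
x_3 = 5
y_3 = 8
z_3 = 6
w_3 = 2
d_3 = 4
x_4 = 1
y_4 = 5
z_4 = 4
w_4 = 4
d_4 = 2
x_5 = 7
y_5 = 10
z_5 = 7
r_5 = 1
x_6 = 2
y_6 = 6
z_6 = 7
r_6 = 1
x_7 = 8
y_7 = 2
z_7 = 8
x_8 = 7
y_8 = 8
z_8 = 2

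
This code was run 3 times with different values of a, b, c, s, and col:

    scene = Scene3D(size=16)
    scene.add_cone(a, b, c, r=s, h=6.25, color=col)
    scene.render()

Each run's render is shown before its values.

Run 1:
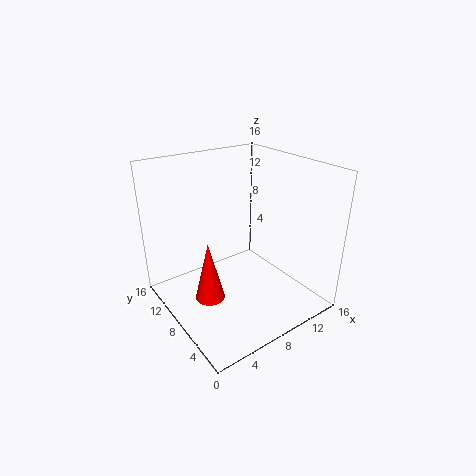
a = 3, b = 6, c = 3.5, s = 1.5, col = 'red'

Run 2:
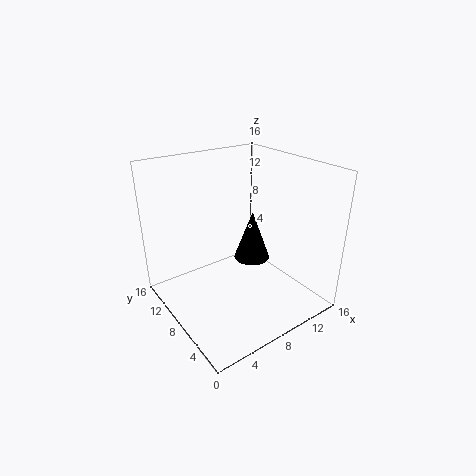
a = 12, b = 10.5, c = 3, s = 2.25, col = 'black'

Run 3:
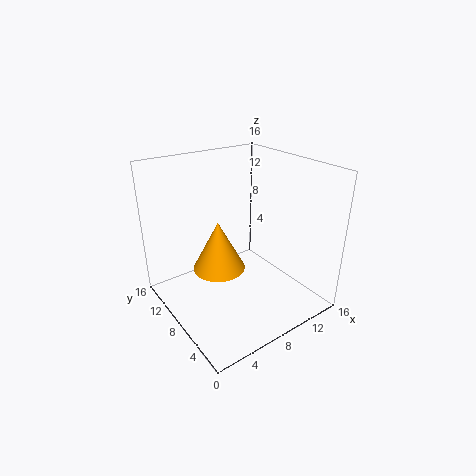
a = 7.75, b = 11.75, c = 2.25, s = 3.25, col = 'orange'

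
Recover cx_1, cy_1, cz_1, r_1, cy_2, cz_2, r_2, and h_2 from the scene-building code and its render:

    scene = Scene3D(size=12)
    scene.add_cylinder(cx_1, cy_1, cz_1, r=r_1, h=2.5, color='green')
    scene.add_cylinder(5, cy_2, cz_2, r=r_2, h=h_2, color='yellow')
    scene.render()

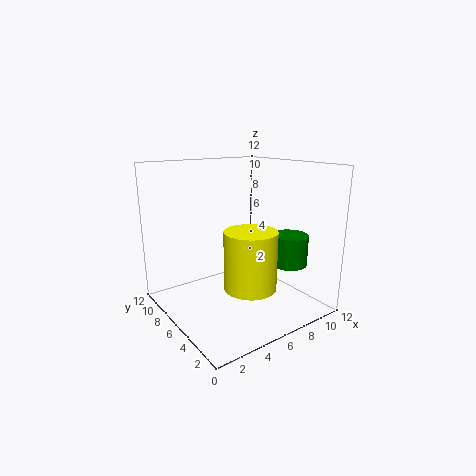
cx_1 = 9; cy_1 = 3; cz_1 = 4; r_1 = 1.5; cy_2 = 3; cz_2 = 3; r_2 = 2; h_2 = 4.5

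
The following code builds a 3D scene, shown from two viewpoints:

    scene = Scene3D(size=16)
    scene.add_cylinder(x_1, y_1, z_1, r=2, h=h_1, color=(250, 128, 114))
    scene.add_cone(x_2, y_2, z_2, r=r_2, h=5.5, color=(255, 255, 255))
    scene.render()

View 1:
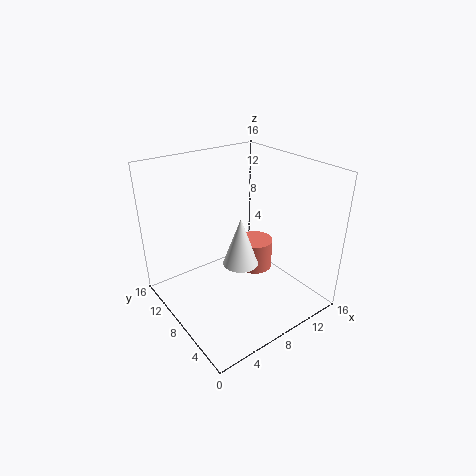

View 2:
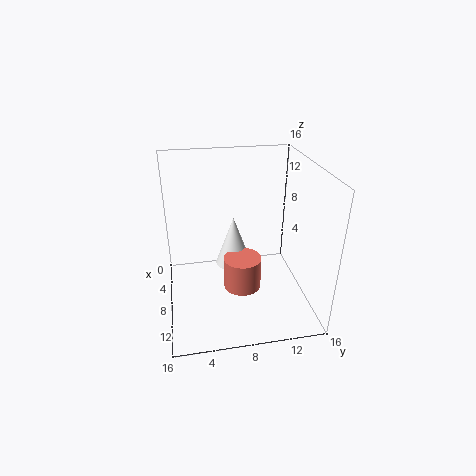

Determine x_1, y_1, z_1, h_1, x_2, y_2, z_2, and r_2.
x_1 = 10.5
y_1 = 8
z_1 = 3.5
h_1 = 3.5
x_2 = 8
y_2 = 7.5
z_2 = 5
r_2 = 2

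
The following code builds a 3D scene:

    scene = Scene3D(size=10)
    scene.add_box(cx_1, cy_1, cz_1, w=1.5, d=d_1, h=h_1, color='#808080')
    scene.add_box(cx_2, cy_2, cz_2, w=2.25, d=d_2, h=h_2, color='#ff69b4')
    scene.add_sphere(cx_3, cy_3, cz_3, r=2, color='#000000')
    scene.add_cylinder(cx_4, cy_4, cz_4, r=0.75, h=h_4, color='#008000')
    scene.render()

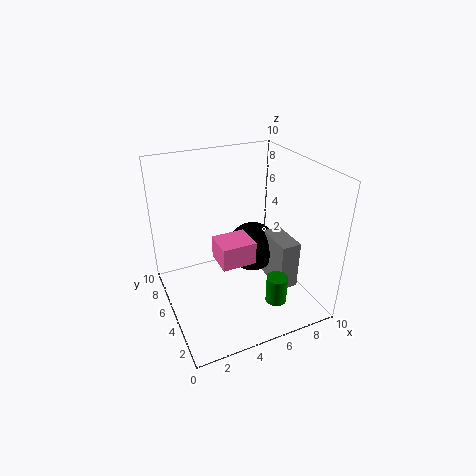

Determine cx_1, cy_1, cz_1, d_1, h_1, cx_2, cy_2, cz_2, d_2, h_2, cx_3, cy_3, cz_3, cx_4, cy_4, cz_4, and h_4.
cx_1 = 8, cy_1 = 3.75, cz_1 = 0.25, d_1 = 3, h_1 = 3.75, cx_2 = 3, cy_2 = 2.75, cz_2 = 4.25, d_2 = 2, h_2 = 1.5, cx_3 = 7.5, cy_3 = 7.5, cz_3 = 2.25, cx_4 = 7, cy_4 = 2.75, cz_4 = 0.5, h_4 = 2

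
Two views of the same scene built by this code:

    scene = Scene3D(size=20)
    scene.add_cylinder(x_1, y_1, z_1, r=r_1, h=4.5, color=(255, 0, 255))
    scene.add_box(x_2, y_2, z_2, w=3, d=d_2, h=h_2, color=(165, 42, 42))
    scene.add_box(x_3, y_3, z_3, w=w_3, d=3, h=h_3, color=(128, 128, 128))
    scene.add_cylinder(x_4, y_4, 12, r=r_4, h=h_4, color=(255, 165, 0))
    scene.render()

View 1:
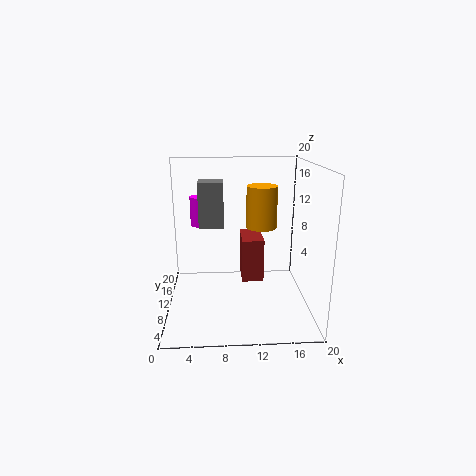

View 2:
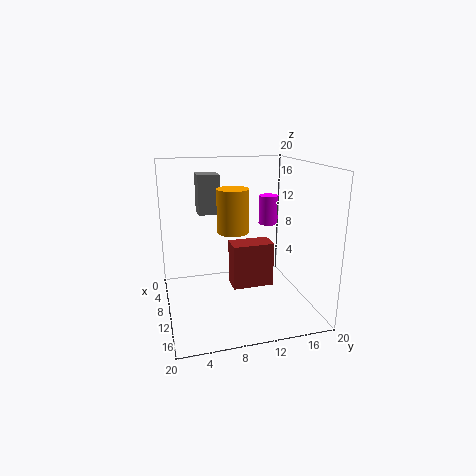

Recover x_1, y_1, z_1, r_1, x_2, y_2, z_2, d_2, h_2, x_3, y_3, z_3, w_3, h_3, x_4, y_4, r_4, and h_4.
x_1 = 4.5; y_1 = 16.5; z_1 = 10; r_1 = 1.5; x_2 = 10.5; y_2 = 8.5; z_2 = 4; d_2 = 5.5; h_2 = 6; x_3 = 5; y_3 = 5; z_3 = 13; w_3 = 3; h_3 = 5.5; x_4 = 13; y_4 = 8.5; r_4 = 2; h_4 = 5.5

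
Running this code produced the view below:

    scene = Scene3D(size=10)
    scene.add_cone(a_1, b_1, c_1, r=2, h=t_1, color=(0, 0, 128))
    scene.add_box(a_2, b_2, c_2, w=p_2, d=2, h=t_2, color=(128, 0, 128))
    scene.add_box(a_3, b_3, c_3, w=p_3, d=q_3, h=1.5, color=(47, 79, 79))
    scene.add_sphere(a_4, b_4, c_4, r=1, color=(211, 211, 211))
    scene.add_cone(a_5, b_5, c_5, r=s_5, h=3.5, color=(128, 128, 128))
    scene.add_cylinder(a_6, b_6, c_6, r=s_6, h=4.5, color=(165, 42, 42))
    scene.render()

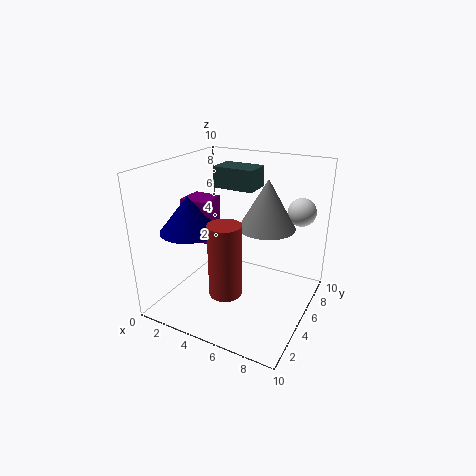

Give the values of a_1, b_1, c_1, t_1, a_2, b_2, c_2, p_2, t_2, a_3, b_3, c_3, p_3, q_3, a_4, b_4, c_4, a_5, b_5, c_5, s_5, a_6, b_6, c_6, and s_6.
a_1 = 2, b_1 = 3.5, c_1 = 5.5, t_1 = 2.5, a_2 = 1, b_2 = 4, c_2 = 4.5, p_2 = 2, t_2 = 3, a_3 = 2.5, b_3 = 6, c_3 = 8, p_3 = 3, q_3 = 2, a_4 = 8.5, b_4 = 8, c_4 = 6.5, a_5 = 6.5, b_5 = 6.5, c_5 = 5.5, s_5 = 2, a_6 = 6, b_6 = 1.5, c_6 = 3, s_6 = 1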